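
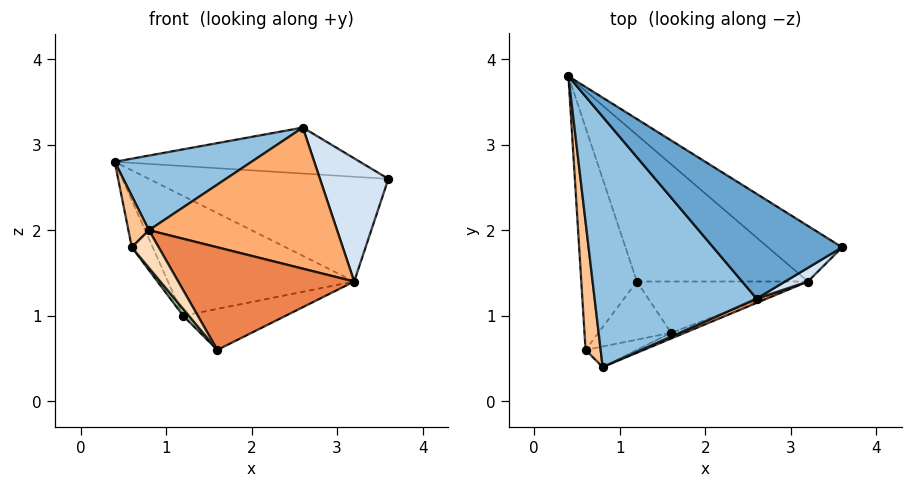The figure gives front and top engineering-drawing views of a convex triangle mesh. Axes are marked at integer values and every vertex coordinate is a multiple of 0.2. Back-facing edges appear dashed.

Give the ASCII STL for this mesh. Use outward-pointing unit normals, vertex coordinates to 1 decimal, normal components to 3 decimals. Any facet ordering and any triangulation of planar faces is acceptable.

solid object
 facet normal 0.295 0.384 0.875
  outer loop
   vertex 2.6 1.2 3.2
   vertex 3.6 1.8 2.6
   vertex 0.4 3.8 2.8
  endloop
 endfacet
 facet normal -0.456 -0.254 0.853
  outer loop
   vertex 2.6 1.2 3.2
   vertex 0.4 3.8 2.8
   vertex 0.8 0.4 2.0
  endloop
 endfacet
 facet normal 0.463 0.783 -0.415
  outer loop
   vertex 3.2 1.4 1.4
   vertex 0.4 3.8 2.8
   vertex 3.6 1.8 2.6
  endloop
 endfacet
 facet normal 0.552 -0.829 0.092
  outer loop
   vertex 3.2 1.4 1.4
   vertex 3.6 1.8 2.6
   vertex 2.6 1.2 3.2
  endloop
 endfacet
 facet normal 0.373 -0.926 -0.051
  outer loop
   vertex 3.2 1.4 1.4
   vertex 0.8 0.4 2.0
   vertex 1.6 0.8 0.6
  endloop
 endfacet
 facet normal 0.390 -0.920 0.028
  outer loop
   vertex 3.2 1.4 1.4
   vertex 2.6 1.2 3.2
   vertex 0.8 0.4 2.0
  endloop
 endfacet
 facet normal -0.793 -0.226 0.566
  outer loop
   vertex 0.6 0.6 1.8
   vertex 0.8 0.4 2.0
   vertex 0.4 3.8 2.8
  endloop
 endfacet
 facet normal -0.371 -0.815 -0.445
  outer loop
   vertex 0.6 0.6 1.8
   vertex 1.6 0.8 0.6
   vertex 0.8 0.4 2.0
  endloop
 endfacet
 facet normal -0.845 0.111 -0.523
  outer loop
   vertex 1.2 1.4 1.0
   vertex 0.6 0.6 1.8
   vertex 0.4 3.8 2.8
  endloop
 endfacet
 facet normal -0.760 -0.076 -0.646
  outer loop
   vertex 1.2 1.4 1.0
   vertex 1.6 0.8 0.6
   vertex 0.6 0.6 1.8
  endloop
 endfacet
 facet normal 0.153 0.625 -0.765
  outer loop
   vertex 1.2 1.4 1.0
   vertex 0.4 3.8 2.8
   vertex 3.2 1.4 1.4
  endloop
 endfacet
 facet normal 0.154 0.617 -0.772
  outer loop
   vertex 1.2 1.4 1.0
   vertex 3.2 1.4 1.4
   vertex 1.6 0.8 0.6
  endloop
 endfacet
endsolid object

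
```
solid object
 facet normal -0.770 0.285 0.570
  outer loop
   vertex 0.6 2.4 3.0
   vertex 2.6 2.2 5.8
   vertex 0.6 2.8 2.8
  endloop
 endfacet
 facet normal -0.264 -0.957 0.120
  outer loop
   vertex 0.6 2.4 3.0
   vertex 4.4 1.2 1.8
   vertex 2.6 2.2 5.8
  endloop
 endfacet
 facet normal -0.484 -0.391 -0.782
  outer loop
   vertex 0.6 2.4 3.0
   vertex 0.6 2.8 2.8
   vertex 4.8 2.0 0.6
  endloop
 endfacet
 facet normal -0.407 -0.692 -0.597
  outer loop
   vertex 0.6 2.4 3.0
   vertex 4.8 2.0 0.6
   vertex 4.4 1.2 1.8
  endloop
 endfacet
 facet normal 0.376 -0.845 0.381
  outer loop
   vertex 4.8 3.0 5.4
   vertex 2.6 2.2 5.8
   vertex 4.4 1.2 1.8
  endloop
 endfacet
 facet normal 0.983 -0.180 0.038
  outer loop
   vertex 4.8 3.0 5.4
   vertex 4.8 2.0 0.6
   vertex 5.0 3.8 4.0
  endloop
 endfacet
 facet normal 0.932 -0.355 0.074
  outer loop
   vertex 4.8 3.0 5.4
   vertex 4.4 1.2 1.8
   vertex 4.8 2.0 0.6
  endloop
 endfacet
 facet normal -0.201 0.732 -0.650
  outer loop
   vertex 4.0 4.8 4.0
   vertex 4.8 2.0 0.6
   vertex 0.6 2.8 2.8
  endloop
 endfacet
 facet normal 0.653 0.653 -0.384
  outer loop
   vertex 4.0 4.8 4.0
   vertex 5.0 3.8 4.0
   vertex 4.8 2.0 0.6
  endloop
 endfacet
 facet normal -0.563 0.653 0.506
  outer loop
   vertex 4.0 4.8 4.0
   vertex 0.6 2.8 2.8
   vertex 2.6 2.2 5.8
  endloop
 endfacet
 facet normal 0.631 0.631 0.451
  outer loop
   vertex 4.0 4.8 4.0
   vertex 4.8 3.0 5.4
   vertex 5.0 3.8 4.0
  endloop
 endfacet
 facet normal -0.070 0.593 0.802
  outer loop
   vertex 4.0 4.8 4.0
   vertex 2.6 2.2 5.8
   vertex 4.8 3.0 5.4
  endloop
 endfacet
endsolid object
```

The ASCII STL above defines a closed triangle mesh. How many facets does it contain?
12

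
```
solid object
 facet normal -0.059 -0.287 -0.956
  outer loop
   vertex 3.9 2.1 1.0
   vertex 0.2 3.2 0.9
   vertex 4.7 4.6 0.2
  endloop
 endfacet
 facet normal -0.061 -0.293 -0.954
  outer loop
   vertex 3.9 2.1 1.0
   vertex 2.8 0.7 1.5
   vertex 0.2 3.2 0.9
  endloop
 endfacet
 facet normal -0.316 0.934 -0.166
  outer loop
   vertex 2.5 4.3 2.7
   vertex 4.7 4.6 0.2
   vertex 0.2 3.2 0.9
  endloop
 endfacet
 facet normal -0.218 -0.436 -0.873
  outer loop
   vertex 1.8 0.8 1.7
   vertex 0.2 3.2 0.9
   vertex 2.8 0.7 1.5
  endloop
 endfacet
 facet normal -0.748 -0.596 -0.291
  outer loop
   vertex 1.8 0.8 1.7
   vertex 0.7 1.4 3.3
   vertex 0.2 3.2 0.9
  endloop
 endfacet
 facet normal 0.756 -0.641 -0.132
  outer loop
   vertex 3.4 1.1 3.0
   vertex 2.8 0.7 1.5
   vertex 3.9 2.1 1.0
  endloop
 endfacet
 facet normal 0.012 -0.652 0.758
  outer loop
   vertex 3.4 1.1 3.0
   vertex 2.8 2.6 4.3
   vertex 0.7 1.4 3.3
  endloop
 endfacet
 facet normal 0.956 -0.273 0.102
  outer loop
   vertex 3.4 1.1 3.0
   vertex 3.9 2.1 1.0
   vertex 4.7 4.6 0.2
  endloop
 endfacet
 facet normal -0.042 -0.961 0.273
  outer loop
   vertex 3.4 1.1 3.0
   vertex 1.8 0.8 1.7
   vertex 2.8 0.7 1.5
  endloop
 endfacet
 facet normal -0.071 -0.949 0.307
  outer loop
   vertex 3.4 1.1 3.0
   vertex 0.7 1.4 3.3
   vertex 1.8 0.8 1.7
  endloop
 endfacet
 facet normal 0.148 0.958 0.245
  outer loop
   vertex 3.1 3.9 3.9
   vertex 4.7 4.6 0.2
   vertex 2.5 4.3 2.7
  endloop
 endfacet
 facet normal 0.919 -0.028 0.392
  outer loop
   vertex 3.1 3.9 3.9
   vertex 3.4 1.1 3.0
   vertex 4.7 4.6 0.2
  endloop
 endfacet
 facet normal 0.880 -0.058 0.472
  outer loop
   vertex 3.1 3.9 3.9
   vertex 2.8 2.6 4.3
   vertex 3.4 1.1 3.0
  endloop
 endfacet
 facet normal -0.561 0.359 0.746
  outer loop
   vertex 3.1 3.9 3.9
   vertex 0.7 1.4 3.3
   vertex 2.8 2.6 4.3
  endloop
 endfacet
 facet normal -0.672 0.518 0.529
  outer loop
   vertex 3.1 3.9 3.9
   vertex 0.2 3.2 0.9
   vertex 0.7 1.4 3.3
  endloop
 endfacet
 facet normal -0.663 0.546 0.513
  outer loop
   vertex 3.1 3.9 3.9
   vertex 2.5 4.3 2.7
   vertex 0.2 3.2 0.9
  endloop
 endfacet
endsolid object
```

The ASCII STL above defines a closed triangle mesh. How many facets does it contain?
16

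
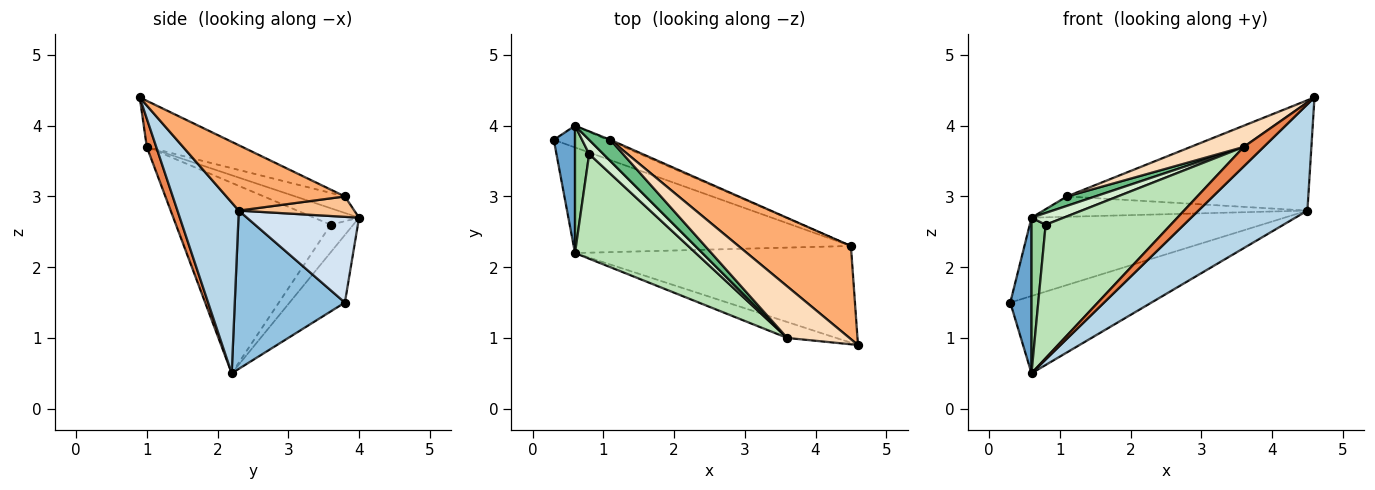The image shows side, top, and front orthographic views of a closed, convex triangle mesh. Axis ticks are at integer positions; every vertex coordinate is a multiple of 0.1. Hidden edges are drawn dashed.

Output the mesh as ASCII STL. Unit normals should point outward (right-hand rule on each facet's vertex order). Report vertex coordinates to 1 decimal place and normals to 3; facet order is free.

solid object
 facet normal -0.896 -0.344 0.281
  outer loop
   vertex 0.6 4.0 2.7
   vertex 0.3 3.8 1.5
   vertex 0.6 2.2 0.5
  endloop
 endfacet
 facet normal 0.418 0.536 -0.733
  outer loop
   vertex 4.5 2.3 2.8
   vertex 0.6 2.2 0.5
   vertex 0.3 3.8 1.5
  endloop
 endfacet
 facet normal 0.384 -0.683 -0.621
  outer loop
   vertex 4.5 2.3 2.8
   vertex 4.6 0.9 4.4
   vertex 0.6 2.2 0.5
  endloop
 endfacet
 facet normal 0.393 0.886 -0.246
  outer loop
   vertex 4.5 2.3 2.8
   vertex 0.3 3.8 1.5
   vertex 0.6 4.0 2.7
  endloop
 endfacet
 facet normal 0.344 -0.727 -0.595
  outer loop
   vertex 3.6 1.0 3.7
   vertex 0.6 2.2 0.5
   vertex 4.6 0.9 4.4
  endloop
 endfacet
 facet normal 0.351 0.715 0.604
  outer loop
   vertex 1.1 3.8 3.0
   vertex 4.6 0.9 4.4
   vertex 4.5 2.3 2.8
  endloop
 endfacet
 facet normal 0.400 0.915 -0.057
  outer loop
   vertex 1.1 3.8 3.0
   vertex 4.5 2.3 2.8
   vertex 0.6 4.0 2.7
  endloop
 endfacet
 facet normal -0.565 -0.314 0.763
  outer loop
   vertex 1.1 3.8 3.0
   vertex 3.6 1.0 3.7
   vertex 4.6 0.9 4.4
  endloop
 endfacet
 facet normal -0.579 -0.331 0.745
  outer loop
   vertex 1.1 3.8 3.0
   vertex 0.6 4.0 2.7
   vertex 3.6 1.0 3.7
  endloop
 endfacet
 facet normal -0.776 -0.488 0.399
  outer loop
   vertex 0.8 3.6 2.6
   vertex 0.6 4.0 2.7
   vertex 0.6 2.2 0.5
  endloop
 endfacet
 facet normal -0.697 -0.564 0.442
  outer loop
   vertex 0.8 3.6 2.6
   vertex 0.6 2.2 0.5
   vertex 3.6 1.0 3.7
  endloop
 endfacet
 facet normal -0.667 -0.477 0.572
  outer loop
   vertex 0.8 3.6 2.6
   vertex 3.6 1.0 3.7
   vertex 0.6 4.0 2.7
  endloop
 endfacet
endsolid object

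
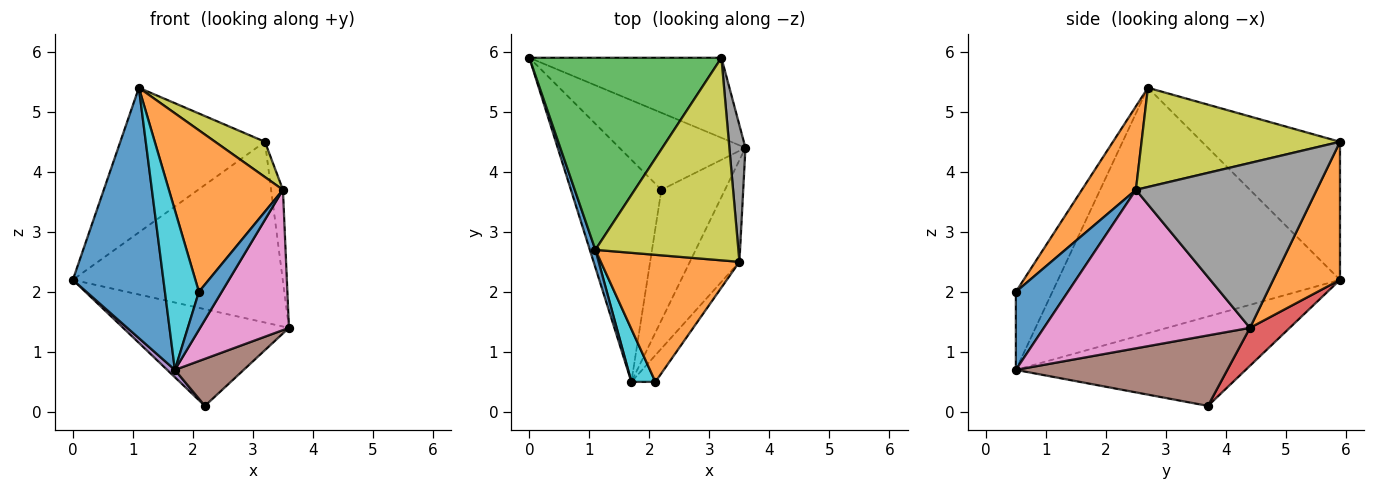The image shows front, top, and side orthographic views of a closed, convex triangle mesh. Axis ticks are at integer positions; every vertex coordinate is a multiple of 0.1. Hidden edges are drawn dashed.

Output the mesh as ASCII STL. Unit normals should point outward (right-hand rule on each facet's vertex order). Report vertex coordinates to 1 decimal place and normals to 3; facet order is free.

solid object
 facet normal -0.952 -0.306 0.022
  outer loop
   vertex 1.1 2.7 5.4
   vertex 0.0 5.9 2.2
   vertex 1.7 0.5 0.7
  endloop
 endfacet
 facet normal 0.279 0.878 -0.389
  outer loop
   vertex 3.2 5.9 4.5
   vertex 3.6 4.4 1.4
   vertex 0.0 5.9 2.2
  endloop
 endfacet
 facet normal -0.498 0.522 0.693
  outer loop
   vertex 3.2 5.9 4.5
   vertex 0.0 5.9 2.2
   vertex 1.1 2.7 5.4
  endloop
 endfacet
 facet normal 0.184 0.769 -0.612
  outer loop
   vertex 2.2 3.7 0.1
   vertex 0.0 5.9 2.2
   vertex 3.6 4.4 1.4
  endloop
 endfacet
 facet normal -0.703 -0.024 -0.711
  outer loop
   vertex 2.2 3.7 0.1
   vertex 1.7 0.5 0.7
   vertex 0.0 5.9 2.2
  endloop
 endfacet
 facet normal 0.722 -0.235 -0.651
  outer loop
   vertex 2.2 3.7 0.1
   vertex 3.6 4.4 1.4
   vertex 1.7 0.5 0.7
  endloop
 endfacet
 facet normal 0.883 -0.380 -0.276
  outer loop
   vertex 3.5 2.5 3.7
   vertex 1.7 0.5 0.7
   vertex 3.6 4.4 1.4
  endloop
 endfacet
 facet normal 0.993 0.065 0.097
  outer loop
   vertex 3.5 2.5 3.7
   vertex 3.6 4.4 1.4
   vertex 3.2 5.9 4.5
  endloop
 endfacet
 facet normal 0.564 -0.142 0.813
  outer loop
   vertex 3.5 2.5 3.7
   vertex 3.2 5.9 4.5
   vertex 1.1 2.7 5.4
  endloop
 endfacet
 facet normal -0.714 -0.664 0.220
  outer loop
   vertex 2.1 0.5 2.0
   vertex 1.1 2.7 5.4
   vertex 1.7 0.5 0.7
  endloop
 endfacet
 facet normal 0.882 -0.387 -0.271
  outer loop
   vertex 2.1 0.5 2.0
   vertex 1.7 0.5 0.7
   vertex 3.5 2.5 3.7
  endloop
 endfacet
 facet normal 0.349 -0.737 0.579
  outer loop
   vertex 2.1 0.5 2.0
   vertex 3.5 2.5 3.7
   vertex 1.1 2.7 5.4
  endloop
 endfacet
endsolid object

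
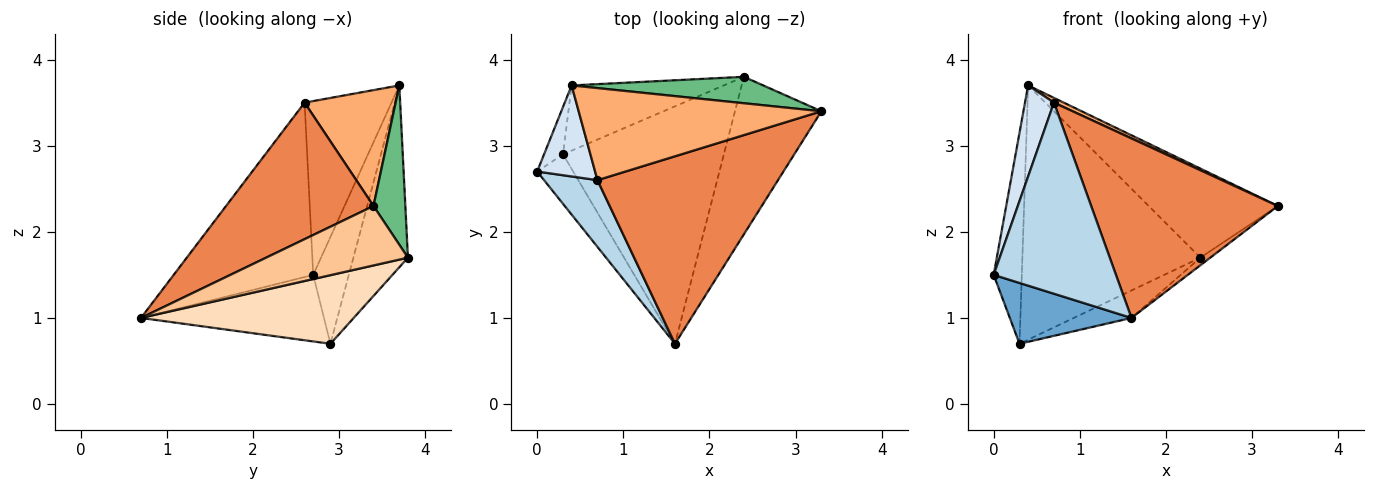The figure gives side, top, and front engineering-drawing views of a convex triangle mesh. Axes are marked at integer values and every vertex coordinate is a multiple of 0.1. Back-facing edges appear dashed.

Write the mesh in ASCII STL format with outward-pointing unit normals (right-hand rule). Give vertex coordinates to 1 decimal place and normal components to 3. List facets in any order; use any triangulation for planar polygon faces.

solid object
 facet normal -0.759 -0.505 -0.411
  outer loop
   vertex 0.3 2.9 0.7
   vertex 1.6 0.7 1.0
   vertex 0.0 2.7 1.5
  endloop
 endfacet
 facet normal -0.777 0.614 -0.138
  outer loop
   vertex 0.3 2.9 0.7
   vertex 0.0 2.7 1.5
   vertex 0.4 3.7 3.7
  endloop
 endfacet
 facet normal -0.733 -0.642 0.224
  outer loop
   vertex 0.7 2.6 3.5
   vertex 0.0 2.7 1.5
   vertex 1.6 0.7 1.0
  endloop
 endfacet
 facet normal -0.905 -0.302 0.302
  outer loop
   vertex 0.7 2.6 3.5
   vertex 0.4 3.7 3.7
   vertex 0.0 2.7 1.5
  endloop
 endfacet
 facet normal 0.479 -0.607 0.634
  outer loop
   vertex 0.7 2.6 3.5
   vertex 1.6 0.7 1.0
   vertex 3.3 3.4 2.3
  endloop
 endfacet
 facet normal 0.430 -0.047 0.901
  outer loop
   vertex 0.7 2.6 3.5
   vertex 3.3 3.4 2.3
   vertex 0.4 3.7 3.7
  endloop
 endfacet
 facet normal 0.566 0.040 -0.823
  outer loop
   vertex 2.4 3.8 1.7
   vertex 3.3 3.4 2.3
   vertex 1.6 0.7 1.0
  endloop
 endfacet
 facet normal 0.390 0.106 -0.915
  outer loop
   vertex 2.4 3.8 1.7
   vertex 1.6 0.7 1.0
   vertex 0.3 2.9 0.7
  endloop
 endfacet
 facet normal 0.230 0.933 0.277
  outer loop
   vertex 2.4 3.8 1.7
   vertex 0.4 3.7 3.7
   vertex 3.3 3.4 2.3
  endloop
 endfacet
 facet normal -0.285 0.929 -0.238
  outer loop
   vertex 2.4 3.8 1.7
   vertex 0.3 2.9 0.7
   vertex 0.4 3.7 3.7
  endloop
 endfacet
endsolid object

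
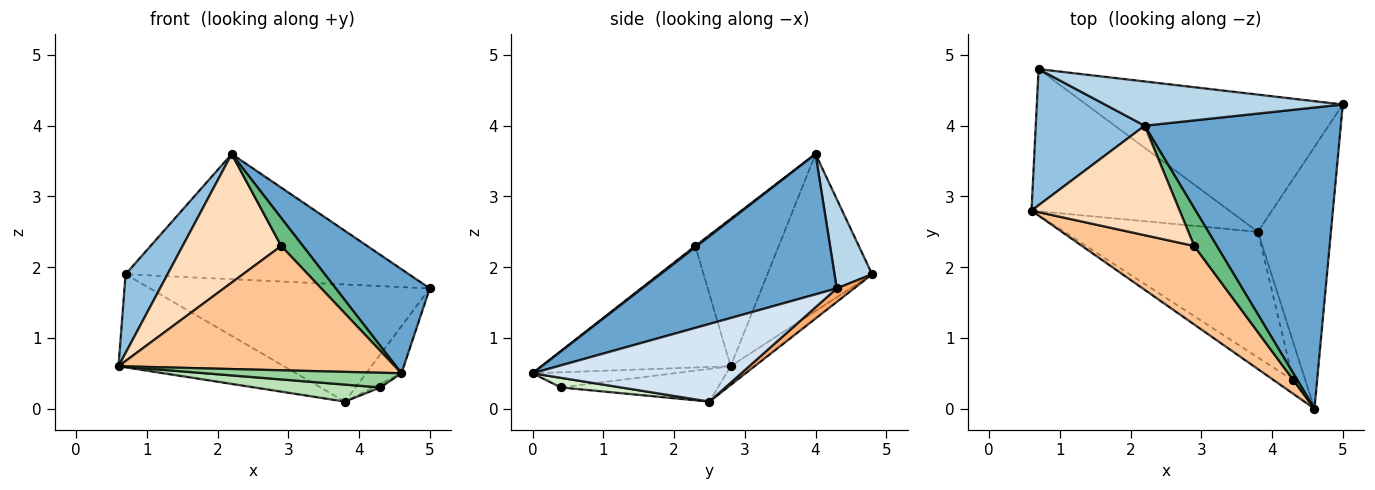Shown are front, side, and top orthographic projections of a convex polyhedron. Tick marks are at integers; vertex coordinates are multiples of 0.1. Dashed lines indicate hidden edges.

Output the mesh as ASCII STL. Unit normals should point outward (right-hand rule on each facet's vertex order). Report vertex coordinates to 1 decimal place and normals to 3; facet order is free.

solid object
 facet normal 0.560 -0.271 0.783
  outer loop
   vertex 2.2 4.0 3.6
   vertex 4.6 0.0 0.5
   vertex 5.0 4.3 1.7
  endloop
 endfacet
 facet normal -0.780 -0.313 0.541
  outer loop
   vertex 0.7 4.8 1.9
   vertex 0.6 2.8 0.6
   vertex 2.2 4.0 3.6
  endloop
 endfacet
 facet normal 0.124 0.936 0.331
  outer loop
   vertex 0.7 4.8 1.9
   vertex 2.2 4.0 3.6
   vertex 5.0 4.3 1.7
  endloop
 endfacet
 facet normal 0.723 0.123 -0.680
  outer loop
   vertex 3.8 2.5 0.1
   vertex 5.0 4.3 1.7
   vertex 4.6 0.0 0.5
  endloop
 endfacet
 facet normal -0.079 0.546 -0.834
  outer loop
   vertex 3.8 2.5 0.1
   vertex 0.6 2.8 0.6
   vertex 0.7 4.8 1.9
  endloop
 endfacet
 facet normal 0.040 0.649 -0.760
  outer loop
   vertex 3.8 2.5 0.1
   vertex 0.7 4.8 1.9
   vertex 5.0 4.3 1.7
  endloop
 endfacet
 facet normal -0.501 -0.732 0.462
  outer loop
   vertex 2.9 2.3 2.3
   vertex 0.6 2.8 0.6
   vertex 4.6 0.0 0.5
  endloop
 endfacet
 facet normal -0.542 -0.640 0.545
  outer loop
   vertex 2.9 2.3 2.3
   vertex 2.2 4.0 3.6
   vertex 0.6 2.8 0.6
  endloop
 endfacet
 facet normal 0.044 -0.595 0.802
  outer loop
   vertex 2.9 2.3 2.3
   vertex 4.6 0.0 0.5
   vertex 2.2 4.0 3.6
  endloop
 endfacet
 facet normal -0.470 -0.651 -0.596
  outer loop
   vertex 4.3 0.4 0.3
   vertex 4.6 0.0 0.5
   vertex 0.6 2.8 0.6
  endloop
 endfacet
 facet normal -0.165 -0.132 -0.977
  outer loop
   vertex 4.3 0.4 0.3
   vertex 0.6 2.8 0.6
   vertex 3.8 2.5 0.1
  endloop
 endfacet
 facet normal 0.619 0.073 -0.782
  outer loop
   vertex 4.3 0.4 0.3
   vertex 3.8 2.5 0.1
   vertex 4.6 0.0 0.5
  endloop
 endfacet
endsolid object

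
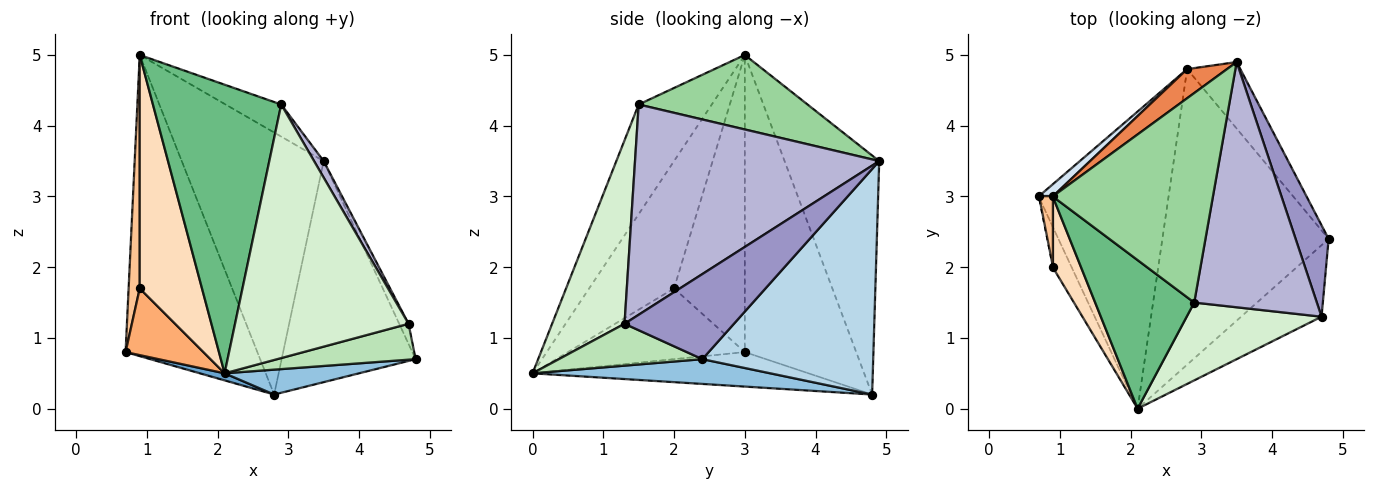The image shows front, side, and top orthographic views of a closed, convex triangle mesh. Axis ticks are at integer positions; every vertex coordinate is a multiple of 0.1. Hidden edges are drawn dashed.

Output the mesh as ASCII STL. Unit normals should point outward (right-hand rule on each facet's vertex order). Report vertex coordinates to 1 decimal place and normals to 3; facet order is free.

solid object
 facet normal -0.256 -0.023 -0.966
  outer loop
   vertex 2.8 4.8 0.2
   vertex 2.1 0.0 0.5
   vertex 0.7 3.0 0.8
  endloop
 endfacet
 facet normal 0.147 -0.083 -0.986
  outer loop
   vertex 2.8 4.8 0.2
   vertex 4.8 2.4 0.7
   vertex 2.1 0.0 0.5
  endloop
 endfacet
 facet normal 0.774 0.607 -0.183
  outer loop
   vertex 2.8 4.8 0.2
   vertex 3.5 4.9 3.5
   vertex 4.8 2.4 0.7
  endloop
 endfacet
 facet normal -0.645 0.763 0.031
  outer loop
   vertex 2.8 4.8 0.2
   vertex 0.7 3.0 0.8
   vertex 0.9 3.0 5.0
  endloop
 endfacet
 facet normal -0.552 0.829 0.092
  outer loop
   vertex 2.8 4.8 0.2
   vertex 0.9 3.0 5.0
   vertex 3.5 4.9 3.5
  endloop
 endfacet
 facet normal -0.889 -0.391 -0.237
  outer loop
   vertex 0.9 2.0 1.7
   vertex 0.7 3.0 0.8
   vertex 2.1 0.0 0.5
  endloop
 endfacet
 facet normal -0.987 -0.155 0.047
  outer loop
   vertex 0.9 2.0 1.7
   vertex 0.9 3.0 5.0
   vertex 0.7 3.0 0.8
  endloop
 endfacet
 facet normal -0.794 -0.582 0.176
  outer loop
   vertex 0.9 2.0 1.7
   vertex 2.1 0.0 0.5
   vertex 0.9 3.0 5.0
  endloop
 endfacet
 facet normal -0.452 -0.793 0.408
  outer loop
   vertex 2.9 1.5 4.3
   vertex 0.9 3.0 5.0
   vertex 2.1 0.0 0.5
  endloop
 endfacet
 facet normal 0.418 0.138 0.898
  outer loop
   vertex 2.9 1.5 4.3
   vertex 3.5 4.9 3.5
   vertex 0.9 3.0 5.0
  endloop
 endfacet
 facet normal 0.422 -0.407 -0.810
  outer loop
   vertex 4.7 1.3 1.2
   vertex 2.1 0.0 0.5
   vertex 4.8 2.4 0.7
  endloop
 endfacet
 facet normal 0.371 -0.888 0.272
  outer loop
   vertex 4.7 1.3 1.2
   vertex 2.9 1.5 4.3
   vertex 2.1 0.0 0.5
  endloop
 endfacet
 facet normal 0.929 0.079 0.361
  outer loop
   vertex 4.7 1.3 1.2
   vertex 4.8 2.4 0.7
   vertex 3.5 4.9 3.5
  endloop
 endfacet
 facet normal 0.863 -0.034 0.503
  outer loop
   vertex 4.7 1.3 1.2
   vertex 3.5 4.9 3.5
   vertex 2.9 1.5 4.3
  endloop
 endfacet
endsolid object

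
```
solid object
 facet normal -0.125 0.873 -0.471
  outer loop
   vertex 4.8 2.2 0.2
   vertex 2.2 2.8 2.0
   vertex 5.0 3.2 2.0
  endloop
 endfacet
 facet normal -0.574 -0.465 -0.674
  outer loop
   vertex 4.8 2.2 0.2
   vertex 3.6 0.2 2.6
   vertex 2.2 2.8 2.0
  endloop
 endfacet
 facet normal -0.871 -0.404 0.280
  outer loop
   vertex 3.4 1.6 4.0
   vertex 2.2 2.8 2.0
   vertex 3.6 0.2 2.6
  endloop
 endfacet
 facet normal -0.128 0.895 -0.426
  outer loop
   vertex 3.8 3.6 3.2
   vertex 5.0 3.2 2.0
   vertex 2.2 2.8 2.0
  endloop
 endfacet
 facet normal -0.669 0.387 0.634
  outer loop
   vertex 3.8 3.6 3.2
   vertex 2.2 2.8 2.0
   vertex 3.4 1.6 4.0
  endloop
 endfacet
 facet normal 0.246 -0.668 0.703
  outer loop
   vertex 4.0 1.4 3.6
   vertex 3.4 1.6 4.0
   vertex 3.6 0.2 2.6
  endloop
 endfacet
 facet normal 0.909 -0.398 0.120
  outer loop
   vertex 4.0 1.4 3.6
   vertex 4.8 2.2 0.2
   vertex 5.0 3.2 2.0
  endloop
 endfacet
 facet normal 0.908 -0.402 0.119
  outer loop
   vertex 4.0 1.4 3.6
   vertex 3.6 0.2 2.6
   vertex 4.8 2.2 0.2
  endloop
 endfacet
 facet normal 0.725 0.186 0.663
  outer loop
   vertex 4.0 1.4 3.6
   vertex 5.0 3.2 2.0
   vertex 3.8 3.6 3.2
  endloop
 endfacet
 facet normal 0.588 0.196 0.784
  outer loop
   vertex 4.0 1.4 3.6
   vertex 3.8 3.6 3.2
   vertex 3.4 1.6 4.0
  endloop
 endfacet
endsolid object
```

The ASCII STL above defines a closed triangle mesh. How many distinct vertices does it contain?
7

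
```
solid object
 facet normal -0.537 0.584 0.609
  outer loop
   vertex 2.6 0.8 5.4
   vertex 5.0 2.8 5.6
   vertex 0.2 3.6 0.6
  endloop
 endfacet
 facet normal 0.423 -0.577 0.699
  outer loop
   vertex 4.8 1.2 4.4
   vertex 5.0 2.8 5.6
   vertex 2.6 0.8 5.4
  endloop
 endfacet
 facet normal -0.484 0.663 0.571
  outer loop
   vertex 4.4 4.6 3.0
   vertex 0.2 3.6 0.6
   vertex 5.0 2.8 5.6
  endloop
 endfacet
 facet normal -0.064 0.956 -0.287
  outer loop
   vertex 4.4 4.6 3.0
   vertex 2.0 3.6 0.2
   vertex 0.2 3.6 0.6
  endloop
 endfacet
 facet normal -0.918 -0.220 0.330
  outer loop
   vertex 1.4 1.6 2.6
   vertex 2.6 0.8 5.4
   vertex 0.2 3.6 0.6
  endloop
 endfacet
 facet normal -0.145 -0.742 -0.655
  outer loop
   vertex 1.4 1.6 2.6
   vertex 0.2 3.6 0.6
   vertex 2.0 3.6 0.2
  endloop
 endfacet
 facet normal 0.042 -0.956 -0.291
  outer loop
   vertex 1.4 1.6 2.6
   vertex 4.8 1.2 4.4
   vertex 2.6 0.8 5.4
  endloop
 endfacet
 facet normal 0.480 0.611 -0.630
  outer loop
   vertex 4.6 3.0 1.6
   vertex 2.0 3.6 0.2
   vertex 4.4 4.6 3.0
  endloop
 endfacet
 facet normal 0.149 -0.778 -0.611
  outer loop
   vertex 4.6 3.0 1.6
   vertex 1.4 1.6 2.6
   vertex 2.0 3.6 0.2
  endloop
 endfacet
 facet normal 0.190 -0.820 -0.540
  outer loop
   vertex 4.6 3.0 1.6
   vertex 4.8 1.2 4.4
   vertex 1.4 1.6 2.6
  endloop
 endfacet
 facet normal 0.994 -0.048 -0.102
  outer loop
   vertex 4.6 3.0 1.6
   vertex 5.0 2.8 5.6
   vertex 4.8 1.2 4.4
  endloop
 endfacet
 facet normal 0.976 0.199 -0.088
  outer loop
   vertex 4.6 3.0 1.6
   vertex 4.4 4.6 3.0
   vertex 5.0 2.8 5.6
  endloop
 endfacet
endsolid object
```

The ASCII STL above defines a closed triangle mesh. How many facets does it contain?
12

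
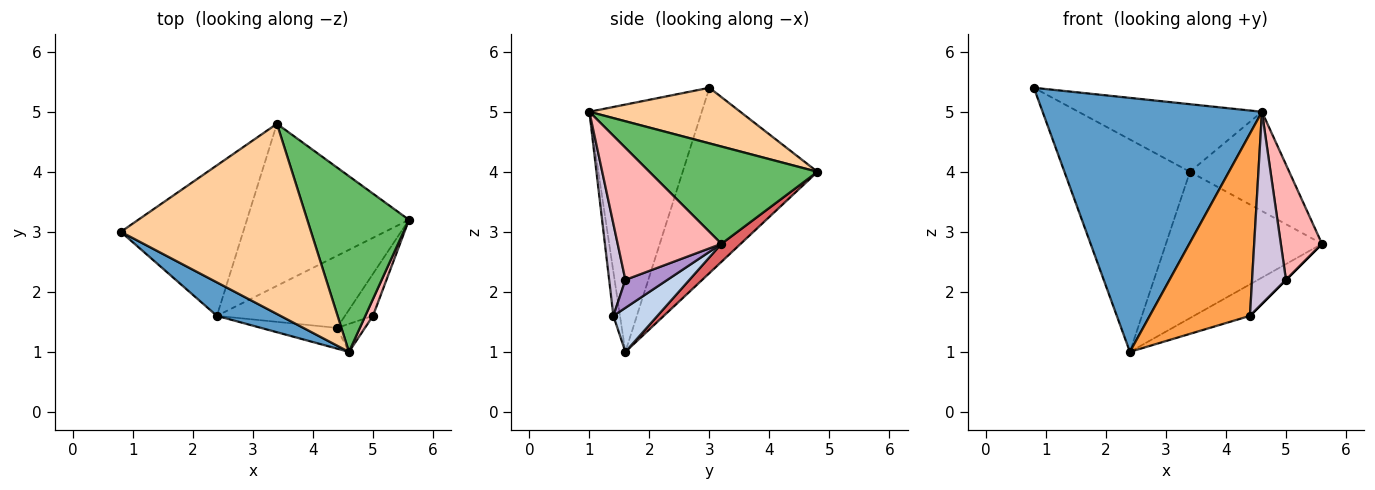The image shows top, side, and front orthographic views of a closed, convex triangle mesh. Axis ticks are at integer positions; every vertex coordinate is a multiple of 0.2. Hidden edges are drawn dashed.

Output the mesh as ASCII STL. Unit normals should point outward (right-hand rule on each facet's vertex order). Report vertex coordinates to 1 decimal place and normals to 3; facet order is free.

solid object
 facet normal -0.453 -0.884 0.117
  outer loop
   vertex 2.4 1.6 1.0
   vertex 4.6 1.0 5.0
   vertex 0.8 3.0 5.4
  endloop
 endfacet
 facet normal 0.300 0.382 -0.874
  outer loop
   vertex 4.4 1.4 1.6
   vertex 2.4 1.6 1.0
   vertex 5.6 3.2 2.8
  endloop
 endfacet
 facet normal -0.065 -0.991 -0.113
  outer loop
   vertex 4.4 1.4 1.6
   vertex 4.6 1.0 5.0
   vertex 2.4 1.6 1.0
  endloop
 endfacet
 facet normal 0.266 0.323 0.908
  outer loop
   vertex 3.4 4.8 4.0
   vertex 0.8 3.0 5.4
   vertex 4.6 1.0 5.0
  endloop
 endfacet
 facet normal 0.640 0.378 0.669
  outer loop
   vertex 3.4 4.8 4.0
   vertex 4.6 1.0 5.0
   vertex 5.6 3.2 2.8
  endloop
 endfacet
 facet normal -0.659 0.614 -0.435
  outer loop
   vertex 3.4 4.8 4.0
   vertex 2.4 1.6 1.0
   vertex 0.8 3.0 5.4
  endloop
 endfacet
 facet normal 0.082 0.668 -0.740
  outer loop
   vertex 3.4 4.8 4.0
   vertex 5.6 3.2 2.8
   vertex 2.4 1.6 1.0
  endloop
 endfacet
 facet normal 0.928 -0.368 0.054
  outer loop
   vertex 5.0 1.6 2.2
   vertex 5.6 3.2 2.8
   vertex 4.6 1.0 5.0
  endloop
 endfacet
 facet normal 0.707 0.000 -0.707
  outer loop
   vertex 5.0 1.6 2.2
   vertex 4.4 1.4 1.6
   vertex 5.6 3.2 2.8
  endloop
 endfacet
 facet normal 0.428 -0.894 -0.130
  outer loop
   vertex 5.0 1.6 2.2
   vertex 4.6 1.0 5.0
   vertex 4.4 1.4 1.6
  endloop
 endfacet
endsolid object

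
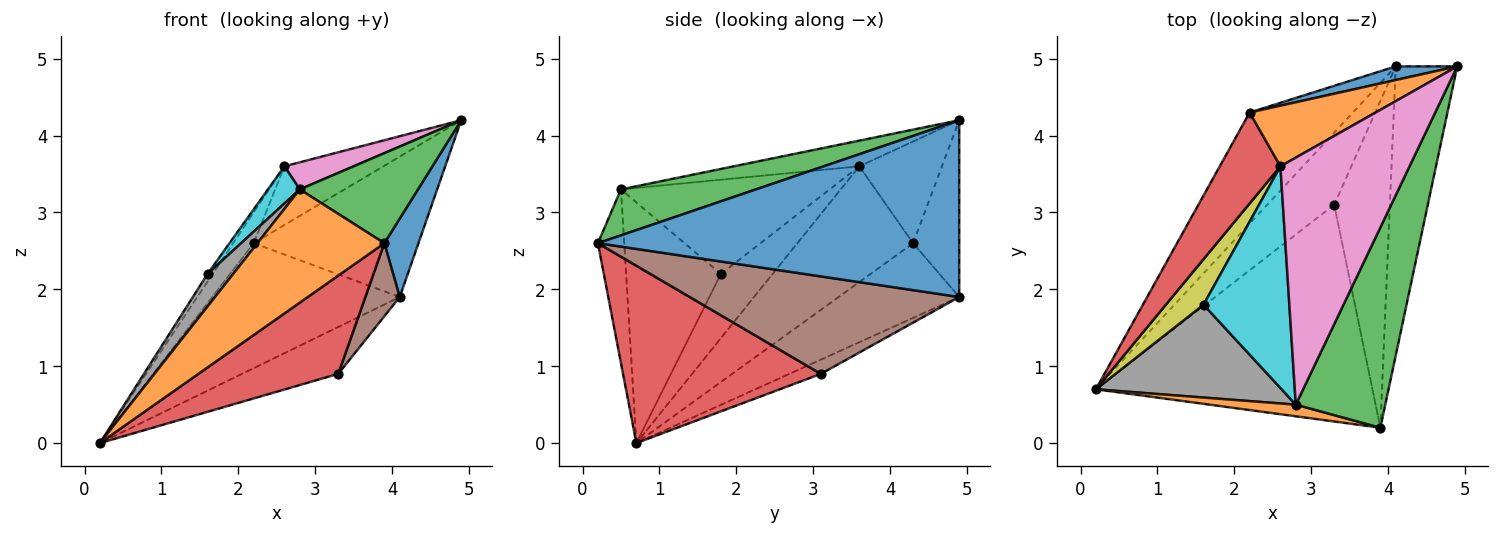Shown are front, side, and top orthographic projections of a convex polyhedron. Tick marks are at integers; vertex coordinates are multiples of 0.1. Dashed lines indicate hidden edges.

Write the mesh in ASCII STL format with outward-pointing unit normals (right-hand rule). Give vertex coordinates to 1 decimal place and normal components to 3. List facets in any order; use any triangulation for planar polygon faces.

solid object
 facet normal 0.941 -0.089 -0.327
  outer loop
   vertex 4.1 4.9 1.9
   vertex 4.9 4.9 4.2
   vertex 3.9 0.2 2.6
  endloop
 endfacet
 facet normal -0.202 -0.974 0.100
  outer loop
   vertex 2.8 0.5 3.3
   vertex 0.2 0.7 0.0
   vertex 3.9 0.2 2.6
  endloop
 endfacet
 facet normal 0.424 -0.371 0.826
  outer loop
   vertex 2.8 0.5 3.3
   vertex 3.9 0.2 2.6
   vertex 4.9 4.9 4.2
  endloop
 endfacet
 facet normal 0.504 -0.357 -0.786
  outer loop
   vertex 3.3 3.1 0.9
   vertex 3.9 0.2 2.6
   vertex 0.2 0.7 0.0
  endloop
 endfacet
 facet normal -0.176 0.537 -0.825
  outer loop
   vertex 3.3 3.1 0.9
   vertex 0.2 0.7 0.0
   vertex 4.1 4.9 1.9
  endloop
 endfacet
 facet normal 0.863 -0.110 -0.492
  outer loop
   vertex 3.3 3.1 0.9
   vertex 4.1 4.9 1.9
   vertex 3.9 0.2 2.6
  endloop
 endfacet
 facet normal -0.194 -0.107 0.975
  outer loop
   vertex 2.6 3.6 3.6
   vertex 2.8 0.5 3.3
   vertex 4.9 4.9 4.2
  endloop
 endfacet
 facet normal -0.774 -0.209 0.597
  outer loop
   vertex 1.6 1.8 2.2
   vertex 0.2 0.7 0.0
   vertex 2.8 0.5 3.3
  endloop
 endfacet
 facet normal -0.859 0.085 0.504
  outer loop
   vertex 1.6 1.8 2.2
   vertex 2.6 3.6 3.6
   vertex 0.2 0.7 0.0
  endloop
 endfacet
 facet normal -0.735 -0.112 0.669
  outer loop
   vertex 1.6 1.8 2.2
   vertex 2.8 0.5 3.3
   vertex 2.6 3.6 3.6
  endloop
 endfacet
 facet normal -0.268 0.959 0.093
  outer loop
   vertex 2.2 4.3 2.6
   vertex 4.9 4.9 4.2
   vertex 4.1 4.9 1.9
  endloop
 endfacet
 facet normal -0.502 0.601 0.622
  outer loop
   vertex 2.2 4.3 2.6
   vertex 2.6 3.6 3.6
   vertex 4.9 4.9 4.2
  endloop
 endfacet
 facet normal -0.433 0.673 -0.599
  outer loop
   vertex 2.2 4.3 2.6
   vertex 4.1 4.9 1.9
   vertex 0.2 0.7 0.0
  endloop
 endfacet
 facet normal -0.875 0.155 0.459
  outer loop
   vertex 2.2 4.3 2.6
   vertex 0.2 0.7 0.0
   vertex 2.6 3.6 3.6
  endloop
 endfacet
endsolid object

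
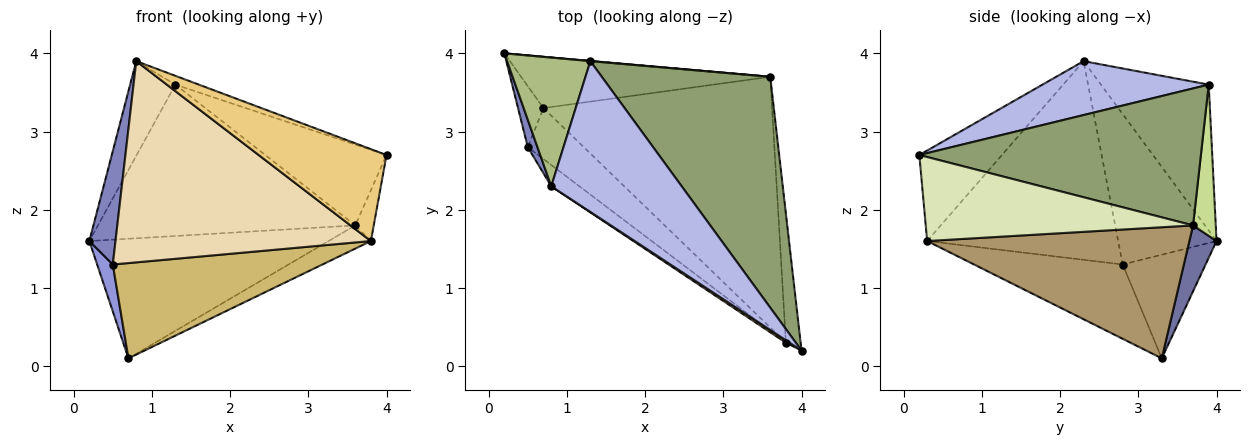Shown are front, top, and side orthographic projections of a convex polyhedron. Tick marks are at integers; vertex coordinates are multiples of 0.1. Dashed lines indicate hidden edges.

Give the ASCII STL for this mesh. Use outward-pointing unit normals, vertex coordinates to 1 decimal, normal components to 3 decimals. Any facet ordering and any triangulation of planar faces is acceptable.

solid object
 facet normal 0.104 0.914 -0.392
  outer loop
   vertex 3.6 3.7 1.8
   vertex 0.7 3.3 0.1
   vertex 0.2 4.0 1.6
  endloop
 endfacet
 facet normal -0.965 -0.257 0.062
  outer loop
   vertex 0.5 2.8 1.3
   vertex 0.8 2.3 3.9
   vertex 0.2 4.0 1.6
  endloop
 endfacet
 facet normal -0.955 -0.180 -0.234
  outer loop
   vertex 0.5 2.8 1.3
   vertex 0.2 4.0 1.6
   vertex 0.7 3.3 0.1
  endloop
 endfacet
 facet normal 0.381 0.054 0.923
  outer loop
   vertex 1.3 3.9 3.6
   vertex 0.8 2.3 3.9
   vertex 4.0 0.2 2.7
  endloop
 endfacet
 facet normal 0.609 0.262 0.749
  outer loop
   vertex 1.3 3.9 3.6
   vertex 4.0 0.2 2.7
   vertex 3.6 3.7 1.8
  endloop
 endfacet
 facet normal -0.816 0.342 0.466
  outer loop
   vertex 1.3 3.9 3.6
   vertex 0.2 4.0 1.6
   vertex 0.8 2.3 3.9
  endloop
 endfacet
 facet normal 0.088 0.996 0.002
  outer loop
   vertex 1.3 3.9 3.6
   vertex 3.6 3.7 1.8
   vertex 0.2 4.0 1.6
  endloop
 endfacet
 facet normal 0.983 0.068 -0.172
  outer loop
   vertex 3.8 0.3 1.6
   vertex 3.6 3.7 1.8
   vertex 4.0 0.2 2.7
  endloop
 endfacet
 facet normal 0.496 0.080 -0.865
  outer loop
   vertex 3.8 0.3 1.6
   vertex 0.7 3.3 0.1
   vertex 3.6 3.7 1.8
  endloop
 endfacet
 facet normal -0.530 -0.748 -0.400
  outer loop
   vertex 3.8 0.3 1.6
   vertex 0.5 2.8 1.3
   vertex 0.7 3.3 0.1
  endloop
 endfacet
 facet normal -0.543 -0.840 0.022
  outer loop
   vertex 3.8 0.3 1.6
   vertex 4.0 0.2 2.7
   vertex 0.8 2.3 3.9
  endloop
 endfacet
 facet normal -0.597 -0.798 -0.085
  outer loop
   vertex 3.8 0.3 1.6
   vertex 0.8 2.3 3.9
   vertex 0.5 2.8 1.3
  endloop
 endfacet
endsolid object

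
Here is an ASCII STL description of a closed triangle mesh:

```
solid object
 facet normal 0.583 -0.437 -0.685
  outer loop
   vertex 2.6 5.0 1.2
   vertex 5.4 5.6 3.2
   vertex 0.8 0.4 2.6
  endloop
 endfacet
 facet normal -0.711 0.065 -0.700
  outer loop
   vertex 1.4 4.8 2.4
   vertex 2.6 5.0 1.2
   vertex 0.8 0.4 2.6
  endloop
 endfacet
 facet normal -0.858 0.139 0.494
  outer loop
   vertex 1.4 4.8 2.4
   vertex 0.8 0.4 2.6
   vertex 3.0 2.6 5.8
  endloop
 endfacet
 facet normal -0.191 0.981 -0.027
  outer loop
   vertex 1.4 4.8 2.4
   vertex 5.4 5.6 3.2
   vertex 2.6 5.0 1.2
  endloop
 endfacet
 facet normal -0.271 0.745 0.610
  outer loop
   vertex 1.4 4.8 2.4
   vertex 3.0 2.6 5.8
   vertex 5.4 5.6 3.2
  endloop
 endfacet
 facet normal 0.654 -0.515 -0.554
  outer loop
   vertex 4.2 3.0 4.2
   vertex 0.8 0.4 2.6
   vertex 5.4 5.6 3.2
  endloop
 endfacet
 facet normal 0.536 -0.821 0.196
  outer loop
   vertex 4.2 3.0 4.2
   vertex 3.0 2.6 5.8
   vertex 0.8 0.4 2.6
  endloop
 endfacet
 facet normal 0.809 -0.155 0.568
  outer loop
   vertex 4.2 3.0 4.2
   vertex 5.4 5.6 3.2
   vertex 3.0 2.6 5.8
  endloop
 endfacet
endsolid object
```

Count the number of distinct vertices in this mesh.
6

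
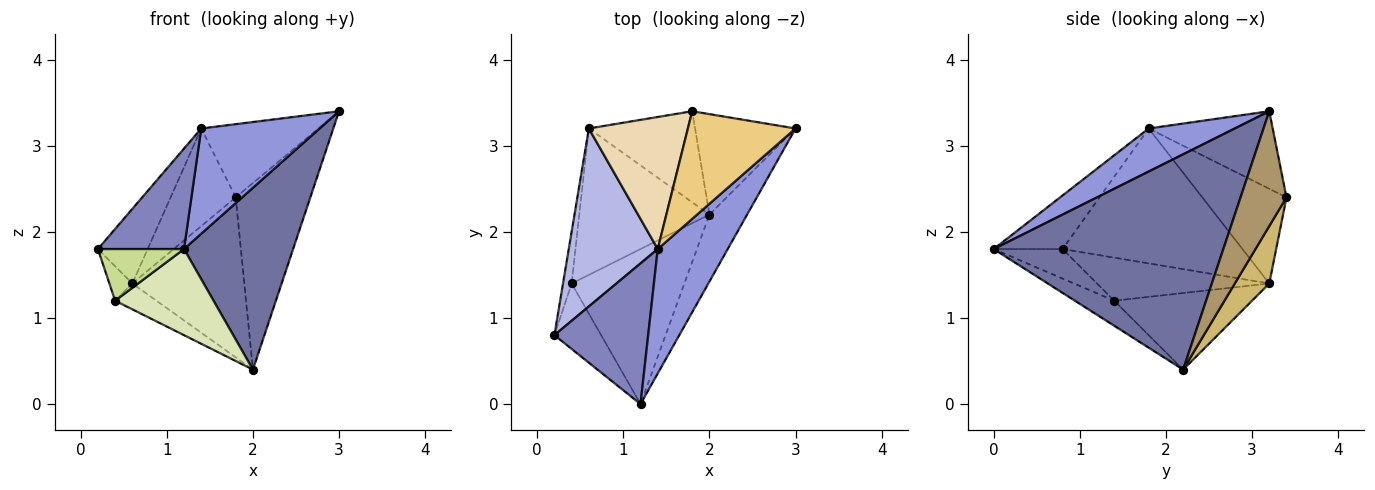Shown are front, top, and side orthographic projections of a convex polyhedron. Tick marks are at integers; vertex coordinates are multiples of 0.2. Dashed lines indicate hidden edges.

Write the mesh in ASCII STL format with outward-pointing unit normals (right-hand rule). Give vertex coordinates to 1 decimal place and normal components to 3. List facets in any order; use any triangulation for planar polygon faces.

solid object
 facet normal 0.892 -0.424 -0.156
  outer loop
   vertex 2.0 2.2 0.4
   vertex 3.0 3.2 3.4
   vertex 1.2 0.0 1.8
  endloop
 endfacet
 facet normal -0.422 -0.527 0.738
  outer loop
   vertex 1.4 1.8 3.2
   vertex 0.2 0.8 1.8
   vertex 1.2 0.0 1.8
  endloop
 endfacet
 facet normal 0.425 -0.585 0.691
  outer loop
   vertex 1.4 1.8 3.2
   vertex 1.2 0.0 1.8
   vertex 3.0 3.2 3.4
  endloop
 endfacet
 facet normal -0.813 0.225 0.536
  outer loop
   vertex 1.4 1.8 3.2
   vertex 0.6 3.2 1.4
   vertex 0.2 0.8 1.8
  endloop
 endfacet
 facet normal -0.972 0.130 -0.194
  outer loop
   vertex 0.4 1.4 1.2
   vertex 0.2 0.8 1.8
   vertex 0.6 3.2 1.4
  endloop
 endfacet
 facet normal -0.501 0.150 -0.852
  outer loop
   vertex 0.4 1.4 1.2
   vertex 0.6 3.2 1.4
   vertex 2.0 2.2 0.4
  endloop
 endfacet
 facet normal -0.444 -0.555 -0.703
  outer loop
   vertex 0.4 1.4 1.2
   vertex 1.2 0.0 1.8
   vertex 0.2 0.8 1.8
  endloop
 endfacet
 facet normal -0.191 -0.477 -0.858
  outer loop
   vertex 0.4 1.4 1.2
   vertex 2.0 2.2 0.4
   vertex 1.2 0.0 1.8
  endloop
 endfacet
 facet normal 0.476 0.774 -0.417
  outer loop
   vertex 1.8 3.4 2.4
   vertex 3.0 3.2 3.4
   vertex 2.0 2.2 0.4
  endloop
 endfacet
 facet normal 0.258 0.840 -0.478
  outer loop
   vertex 1.8 3.4 2.4
   vertex 2.0 2.2 0.4
   vertex 0.6 3.2 1.4
  endloop
 endfacet
 facet normal -0.512 0.483 0.711
  outer loop
   vertex 1.8 3.4 2.4
   vertex 1.4 1.8 3.2
   vertex 3.0 3.2 3.4
  endloop
 endfacet
 facet normal -0.610 0.471 0.637
  outer loop
   vertex 1.8 3.4 2.4
   vertex 0.6 3.2 1.4
   vertex 1.4 1.8 3.2
  endloop
 endfacet
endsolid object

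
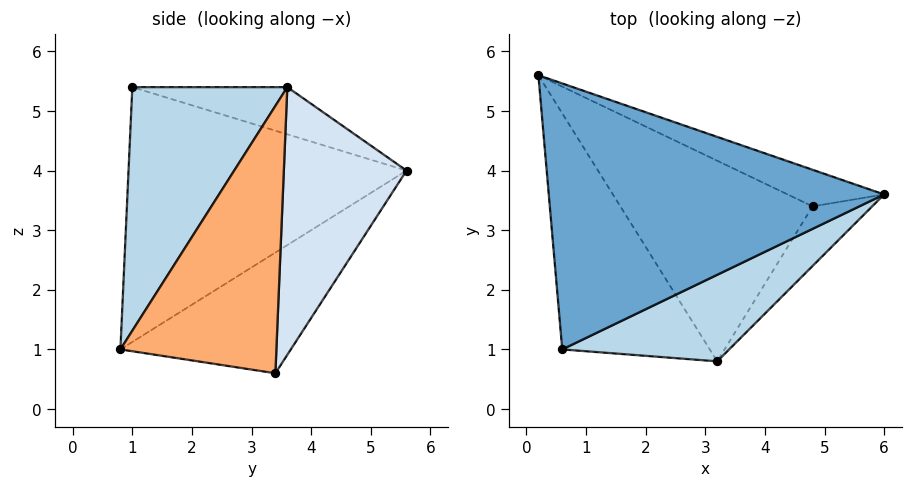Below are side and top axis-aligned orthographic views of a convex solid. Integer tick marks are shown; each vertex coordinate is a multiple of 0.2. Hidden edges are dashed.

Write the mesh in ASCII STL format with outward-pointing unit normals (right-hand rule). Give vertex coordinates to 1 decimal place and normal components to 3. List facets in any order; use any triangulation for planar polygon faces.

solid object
 facet normal -0.134 0.278 0.951
  outer loop
   vertex 0.6 1.0 5.4
   vertex 6.0 3.6 5.4
   vertex 0.2 5.6 4.0
  endloop
 endfacet
 facet normal -0.844 -0.222 -0.489
  outer loop
   vertex 3.2 0.8 1.0
   vertex 0.6 1.0 5.4
   vertex 0.2 5.6 4.0
  endloop
 endfacet
 facet normal 0.416 -0.864 0.285
  outer loop
   vertex 3.2 0.8 1.0
   vertex 6.0 3.6 5.4
   vertex 0.6 1.0 5.4
  endloop
 endfacet
 facet normal 0.350 0.928 -0.126
  outer loop
   vertex 4.8 3.4 0.6
   vertex 0.2 5.6 4.0
   vertex 6.0 3.6 5.4
  endloop
 endfacet
 facet normal -0.522 0.193 -0.831
  outer loop
   vertex 4.8 3.4 0.6
   vertex 3.2 0.8 1.0
   vertex 0.2 5.6 4.0
  endloop
 endfacet
 facet normal 0.824 -0.536 -0.184
  outer loop
   vertex 4.8 3.4 0.6
   vertex 6.0 3.6 5.4
   vertex 3.2 0.8 1.0
  endloop
 endfacet
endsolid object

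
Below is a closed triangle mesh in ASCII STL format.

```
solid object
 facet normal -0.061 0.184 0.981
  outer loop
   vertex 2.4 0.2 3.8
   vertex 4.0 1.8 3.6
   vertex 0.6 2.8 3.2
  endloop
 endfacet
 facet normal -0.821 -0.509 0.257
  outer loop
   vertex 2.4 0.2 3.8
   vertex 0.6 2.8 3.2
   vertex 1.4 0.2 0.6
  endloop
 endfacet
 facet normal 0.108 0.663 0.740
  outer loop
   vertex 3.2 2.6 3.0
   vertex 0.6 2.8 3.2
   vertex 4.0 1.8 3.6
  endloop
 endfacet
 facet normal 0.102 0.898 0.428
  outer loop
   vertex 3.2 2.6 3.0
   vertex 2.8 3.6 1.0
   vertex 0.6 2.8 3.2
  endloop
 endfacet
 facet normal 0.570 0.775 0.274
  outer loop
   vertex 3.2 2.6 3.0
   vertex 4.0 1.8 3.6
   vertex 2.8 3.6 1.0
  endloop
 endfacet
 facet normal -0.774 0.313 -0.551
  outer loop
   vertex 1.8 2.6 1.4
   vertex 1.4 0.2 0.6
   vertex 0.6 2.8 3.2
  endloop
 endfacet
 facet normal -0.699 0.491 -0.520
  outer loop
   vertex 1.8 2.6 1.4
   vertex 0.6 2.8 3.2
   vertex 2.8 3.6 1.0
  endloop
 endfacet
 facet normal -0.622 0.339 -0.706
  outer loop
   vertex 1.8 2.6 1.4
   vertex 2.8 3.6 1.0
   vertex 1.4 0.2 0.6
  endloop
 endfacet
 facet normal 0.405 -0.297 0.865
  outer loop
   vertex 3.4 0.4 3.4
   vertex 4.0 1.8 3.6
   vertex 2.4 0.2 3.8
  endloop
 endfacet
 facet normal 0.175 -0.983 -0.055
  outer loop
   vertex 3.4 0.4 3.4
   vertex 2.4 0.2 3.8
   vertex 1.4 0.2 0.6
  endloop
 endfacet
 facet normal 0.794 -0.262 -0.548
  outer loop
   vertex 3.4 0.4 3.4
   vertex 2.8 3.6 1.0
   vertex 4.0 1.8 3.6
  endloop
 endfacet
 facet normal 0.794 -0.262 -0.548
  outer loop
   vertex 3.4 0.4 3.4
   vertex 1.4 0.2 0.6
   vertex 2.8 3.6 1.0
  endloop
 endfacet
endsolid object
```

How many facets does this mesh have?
12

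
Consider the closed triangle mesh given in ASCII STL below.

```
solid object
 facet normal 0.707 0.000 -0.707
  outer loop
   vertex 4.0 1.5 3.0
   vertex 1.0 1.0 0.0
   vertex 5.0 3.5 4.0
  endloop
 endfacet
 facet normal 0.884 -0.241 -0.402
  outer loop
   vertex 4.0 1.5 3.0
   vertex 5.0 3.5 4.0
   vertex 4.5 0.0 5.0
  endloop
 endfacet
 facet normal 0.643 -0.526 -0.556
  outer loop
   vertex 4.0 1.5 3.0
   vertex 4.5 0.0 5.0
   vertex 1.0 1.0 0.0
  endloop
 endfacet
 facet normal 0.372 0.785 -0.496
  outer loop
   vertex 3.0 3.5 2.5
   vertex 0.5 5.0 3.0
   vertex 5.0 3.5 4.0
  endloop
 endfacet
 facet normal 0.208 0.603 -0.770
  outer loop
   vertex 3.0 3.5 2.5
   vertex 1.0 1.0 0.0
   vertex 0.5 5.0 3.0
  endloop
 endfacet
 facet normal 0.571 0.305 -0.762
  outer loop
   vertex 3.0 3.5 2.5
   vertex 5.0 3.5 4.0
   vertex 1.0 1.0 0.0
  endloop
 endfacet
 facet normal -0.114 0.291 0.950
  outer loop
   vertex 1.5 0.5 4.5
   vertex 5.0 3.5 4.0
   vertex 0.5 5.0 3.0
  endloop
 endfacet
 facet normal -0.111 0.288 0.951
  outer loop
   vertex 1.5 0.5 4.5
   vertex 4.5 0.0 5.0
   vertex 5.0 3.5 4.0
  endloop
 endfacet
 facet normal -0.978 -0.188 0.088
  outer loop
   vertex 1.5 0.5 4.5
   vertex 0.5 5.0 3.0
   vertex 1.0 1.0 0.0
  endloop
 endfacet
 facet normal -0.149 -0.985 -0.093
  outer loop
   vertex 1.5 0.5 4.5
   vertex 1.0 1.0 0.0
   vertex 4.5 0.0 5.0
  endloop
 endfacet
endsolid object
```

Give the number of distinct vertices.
7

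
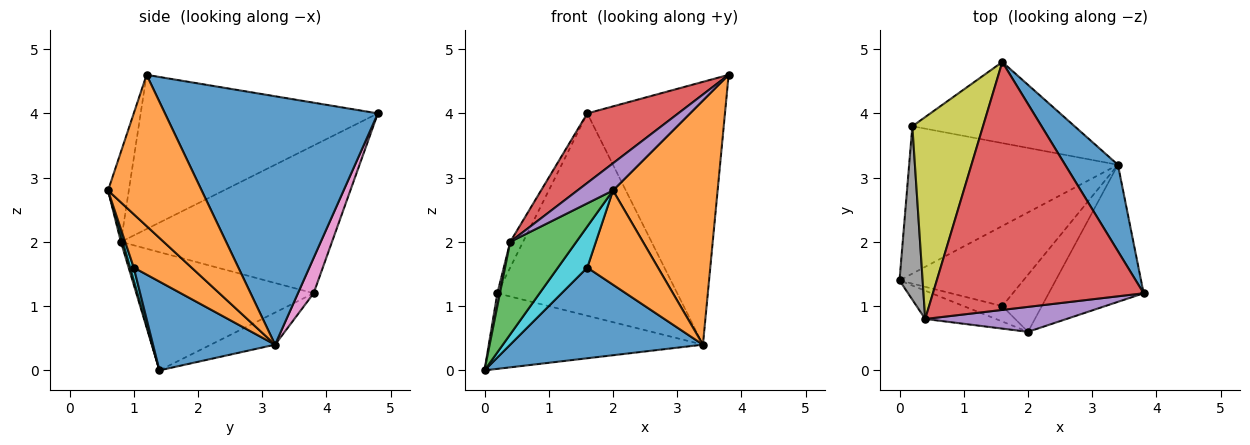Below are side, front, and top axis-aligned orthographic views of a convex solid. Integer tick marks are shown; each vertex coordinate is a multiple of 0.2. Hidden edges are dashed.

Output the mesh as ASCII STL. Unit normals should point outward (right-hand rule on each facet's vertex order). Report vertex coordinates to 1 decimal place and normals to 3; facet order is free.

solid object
 facet normal 0.827 0.534 0.176
  outer loop
   vertex 3.4 3.2 0.4
   vertex 1.6 4.8 4.0
   vertex 3.8 1.2 4.6
  endloop
 endfacet
 facet normal 0.615 -0.687 -0.386
  outer loop
   vertex 3.4 3.2 0.4
   vertex 3.8 1.2 4.6
   vertex 2.0 0.6 2.8
  endloop
 endfacet
 facet normal 0.027 -0.956 -0.292
  outer loop
   vertex 0.4 0.8 2.0
   vertex 0.0 1.4 0.0
   vertex 2.0 0.6 2.8
  endloop
 endfacet
 facet normal -0.576 -0.221 0.787
  outer loop
   vertex 0.4 0.8 2.0
   vertex 3.8 1.2 4.6
   vertex 1.6 4.8 4.0
  endloop
 endfacet
 facet normal -0.395 -0.677 0.621
  outer loop
   vertex 0.4 0.8 2.0
   vertex 2.0 0.6 2.8
   vertex 3.8 1.2 4.6
  endloop
 endfacet
 facet normal -0.136 0.452 -0.882
  outer loop
   vertex 0.2 3.8 1.2
   vertex 3.4 3.2 0.4
   vertex 0.0 1.4 0.0
  endloop
 endfacet
 facet normal 0.081 0.925 -0.371
  outer loop
   vertex 0.2 3.8 1.2
   vertex 1.6 4.8 4.0
   vertex 3.4 3.2 0.4
  endloop
 endfacet
 facet normal -0.981 -0.014 0.192
  outer loop
   vertex 0.2 3.8 1.2
   vertex 0.0 1.4 0.0
   vertex 0.4 0.8 2.0
  endloop
 endfacet
 facet normal -0.901 0.055 0.431
  outer loop
   vertex 0.2 3.8 1.2
   vertex 0.4 0.8 2.0
   vertex 1.6 4.8 4.0
  endloop
 endfacet
 facet normal 0.116 -0.930 -0.349
  outer loop
   vertex 1.6 1.0 1.6
   vertex 2.0 0.6 2.8
   vertex 0.0 1.4 0.0
  endloop
 endfacet
 facet normal 0.429 -0.677 -0.598
  outer loop
   vertex 1.6 1.0 1.6
   vertex 0.0 1.4 0.0
   vertex 3.4 3.2 0.4
  endloop
 endfacet
 facet normal 0.573 -0.701 -0.425
  outer loop
   vertex 1.6 1.0 1.6
   vertex 3.4 3.2 0.4
   vertex 2.0 0.6 2.8
  endloop
 endfacet
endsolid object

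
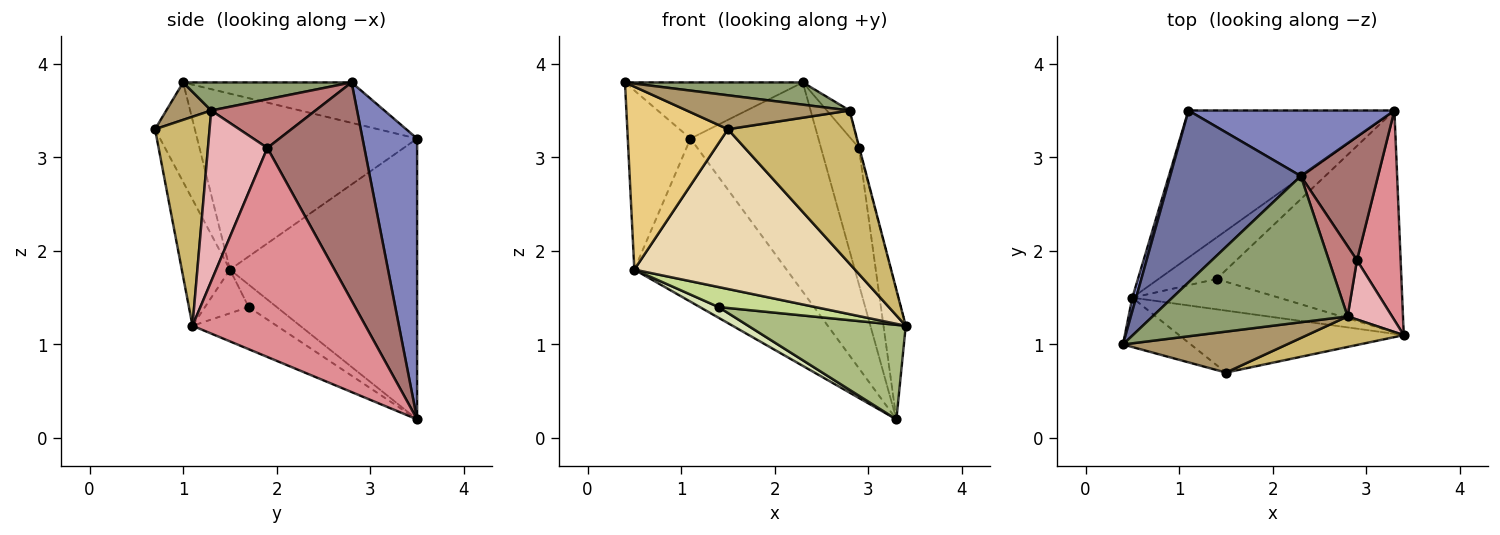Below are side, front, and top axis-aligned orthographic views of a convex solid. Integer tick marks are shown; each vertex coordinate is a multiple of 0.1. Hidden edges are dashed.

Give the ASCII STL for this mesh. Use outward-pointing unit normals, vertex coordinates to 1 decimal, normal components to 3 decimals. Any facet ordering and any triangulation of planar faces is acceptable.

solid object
 facet normal -0.282 0.298 0.912
  outer loop
   vertex 1.1 3.5 3.2
   vertex 0.4 1.0 3.8
   vertex 2.3 2.8 3.8
  endloop
 endfacet
 facet normal 0.377 0.884 0.277
  outer loop
   vertex 1.1 3.5 3.2
   vertex 2.3 2.8 3.8
   vertex 3.3 3.5 0.2
  endloop
 endfacet
 facet normal -0.961 0.274 0.020
  outer loop
   vertex 0.5 1.5 1.8
   vertex 0.4 1.0 3.8
   vertex 1.1 3.5 3.2
  endloop
 endfacet
 facet normal -0.674 0.548 -0.494
  outer loop
   vertex 0.5 1.5 1.8
   vertex 1.1 3.5 3.2
   vertex 3.3 3.5 0.2
  endloop
 endfacet
 facet normal 0.141 -0.149 0.979
  outer loop
   vertex 2.8 1.3 3.5
   vertex 2.3 2.8 3.8
   vertex 0.4 1.0 3.8
  endloop
 endfacet
 facet normal -0.205 -0.384 -0.900
  outer loop
   vertex 1.4 1.7 1.4
   vertex 3.3 3.5 0.2
   vertex 3.4 1.1 1.2
  endloop
 endfacet
 facet normal -0.241 -0.534 -0.810
  outer loop
   vertex 1.4 1.7 1.4
   vertex 3.4 1.1 1.2
   vertex 0.5 1.5 1.8
  endloop
 endfacet
 facet normal -0.351 -0.234 -0.907
  outer loop
   vertex 1.4 1.7 1.4
   vertex 0.5 1.5 1.8
   vertex 3.3 3.5 0.2
  endloop
 endfacet
 facet normal 0.173 -0.628 0.758
  outer loop
   vertex 1.5 0.7 3.3
   vertex 2.8 1.3 3.5
   vertex 0.4 1.0 3.8
  endloop
 endfacet
 facet normal 0.389 -0.903 0.180
  outer loop
   vertex 1.5 0.7 3.3
   vertex 3.4 1.1 1.2
   vertex 2.8 1.3 3.5
  endloop
 endfacet
 facet normal -0.357 -0.902 -0.243
  outer loop
   vertex 1.5 0.7 3.3
   vertex 0.4 1.0 3.8
   vertex 0.5 1.5 1.8
  endloop
 endfacet
 facet normal -0.199 -0.914 -0.354
  outer loop
   vertex 1.5 0.7 3.3
   vertex 0.5 1.5 1.8
   vertex 3.4 1.1 1.2
  endloop
 endfacet
 facet normal 0.884 0.346 0.313
  outer loop
   vertex 2.9 1.9 3.1
   vertex 3.3 3.5 0.2
   vertex 2.3 2.8 3.8
  endloop
 endfacet
 facet normal 0.851 0.186 0.491
  outer loop
   vertex 2.9 1.9 3.1
   vertex 2.3 2.8 3.8
   vertex 2.8 1.3 3.5
  endloop
 endfacet
 facet normal 0.971 0.125 0.203
  outer loop
   vertex 2.9 1.9 3.1
   vertex 3.4 1.1 1.2
   vertex 3.3 3.5 0.2
  endloop
 endfacet
 facet normal 0.968 0.007 0.252
  outer loop
   vertex 2.9 1.9 3.1
   vertex 2.8 1.3 3.5
   vertex 3.4 1.1 1.2
  endloop
 endfacet
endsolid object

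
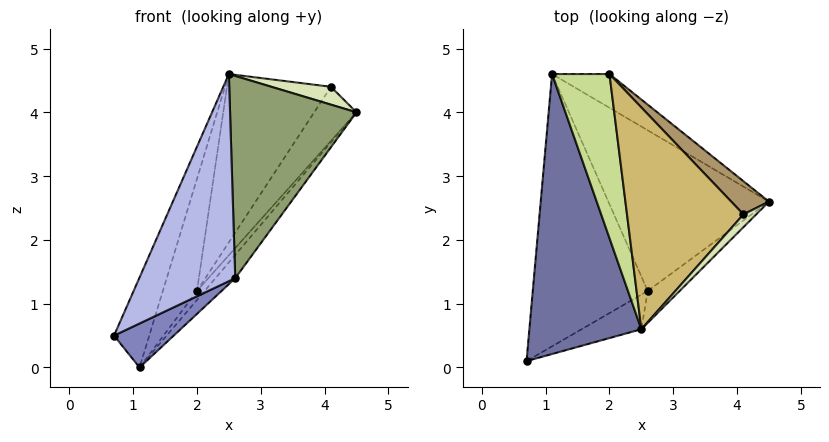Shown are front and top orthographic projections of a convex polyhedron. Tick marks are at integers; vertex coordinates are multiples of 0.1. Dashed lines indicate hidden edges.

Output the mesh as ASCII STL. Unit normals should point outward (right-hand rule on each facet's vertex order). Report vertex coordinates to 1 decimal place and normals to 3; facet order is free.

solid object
 facet normal -0.914 0.124 0.386
  outer loop
   vertex 2.5 0.6 4.6
   vertex 1.1 4.6 0.0
   vertex 0.7 0.1 0.5
  endloop
 endfacet
 facet normal 0.489 -0.139 -0.861
  outer loop
   vertex 2.6 1.2 1.4
   vertex 0.7 0.1 0.5
   vertex 1.1 4.6 0.0
  endloop
 endfacet
 facet normal 0.781 0.090 -0.619
  outer loop
   vertex 2.6 1.2 1.4
   vertex 1.1 4.6 0.0
   vertex 4.5 2.6 4.0
  endloop
 endfacet
 facet normal 0.544 -0.827 -0.138
  outer loop
   vertex 2.6 1.2 1.4
   vertex 2.5 0.6 4.6
   vertex 0.7 0.1 0.5
  endloop
 endfacet
 facet normal 0.685 -0.719 -0.113
  outer loop
   vertex 2.6 1.2 1.4
   vertex 4.5 2.6 4.0
   vertex 2.5 0.6 4.6
  endloop
 endfacet
 facet normal 0.790 0.158 -0.592
  outer loop
   vertex 2.0 4.6 1.2
   vertex 4.5 2.6 4.0
   vertex 1.1 4.6 0.0
  endloop
 endfacet
 facet normal -0.740 0.379 0.555
  outer loop
   vertex 2.0 4.6 1.2
   vertex 1.1 4.6 0.0
   vertex 2.5 0.6 4.6
  endloop
 endfacet
 facet normal 0.703 -0.579 0.413
  outer loop
   vertex 4.1 2.4 4.4
   vertex 2.5 0.6 4.6
   vertex 4.5 2.6 4.0
  endloop
 endfacet
 facet normal 0.096 0.849 0.520
  outer loop
   vertex 4.1 2.4 4.4
   vertex 4.5 2.6 4.0
   vertex 2.0 4.6 1.2
  endloop
 endfacet
 facet normal -0.502 0.523 0.689
  outer loop
   vertex 4.1 2.4 4.4
   vertex 2.0 4.6 1.2
   vertex 2.5 0.6 4.6
  endloop
 endfacet
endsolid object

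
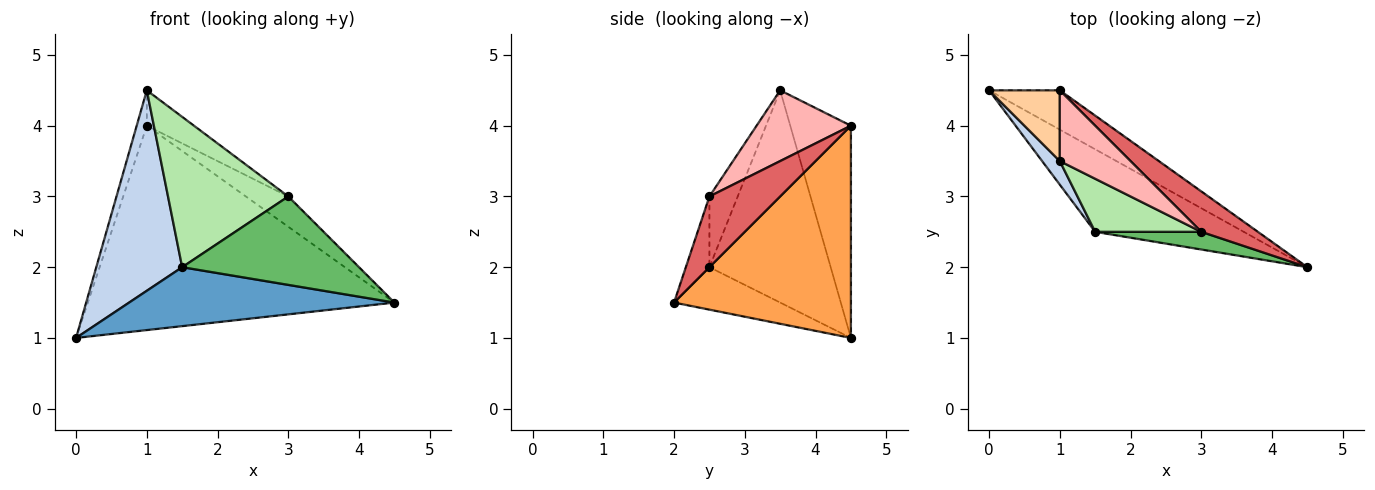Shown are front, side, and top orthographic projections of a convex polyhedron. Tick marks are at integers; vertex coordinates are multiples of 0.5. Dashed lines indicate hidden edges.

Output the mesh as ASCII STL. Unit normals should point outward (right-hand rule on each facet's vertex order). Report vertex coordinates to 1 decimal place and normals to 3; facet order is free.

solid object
 facet normal -0.226 -0.566 -0.793
  outer loop
   vertex 1.5 2.5 2.0
   vertex 0.0 4.5 1.0
   vertex 4.5 2.0 1.5
  endloop
 endfacet
 facet normal -0.814 -0.577 0.068
  outer loop
   vertex 1.5 2.5 2.0
   vertex 1.0 3.5 4.5
   vertex 0.0 4.5 1.0
  endloop
 endfacet
 facet normal 0.493 0.854 -0.164
  outer loop
   vertex 1.0 4.5 4.0
   vertex 4.5 2.0 1.5
   vertex 0.0 4.5 1.0
  endloop
 endfacet
 facet normal -0.937 0.156 0.312
  outer loop
   vertex 1.0 4.5 4.0
   vertex 0.0 4.5 1.0
   vertex 1.0 3.5 4.5
  endloop
 endfacet
 facet normal -0.130 -0.972 0.194
  outer loop
   vertex 3.0 2.5 3.0
   vertex 1.5 2.5 2.0
   vertex 4.5 2.0 1.5
  endloop
 endfacet
 facet normal -0.217 -0.921 0.325
  outer loop
   vertex 3.0 2.5 3.0
   vertex 1.0 3.5 4.5
   vertex 1.5 2.5 2.0
  endloop
 endfacet
 facet normal 0.707 0.424 0.566
  outer loop
   vertex 3.0 2.5 3.0
   vertex 4.5 2.0 1.5
   vertex 1.0 4.5 4.0
  endloop
 endfacet
 facet normal 0.667 0.333 0.667
  outer loop
   vertex 3.0 2.5 3.0
   vertex 1.0 4.5 4.0
   vertex 1.0 3.5 4.5
  endloop
 endfacet
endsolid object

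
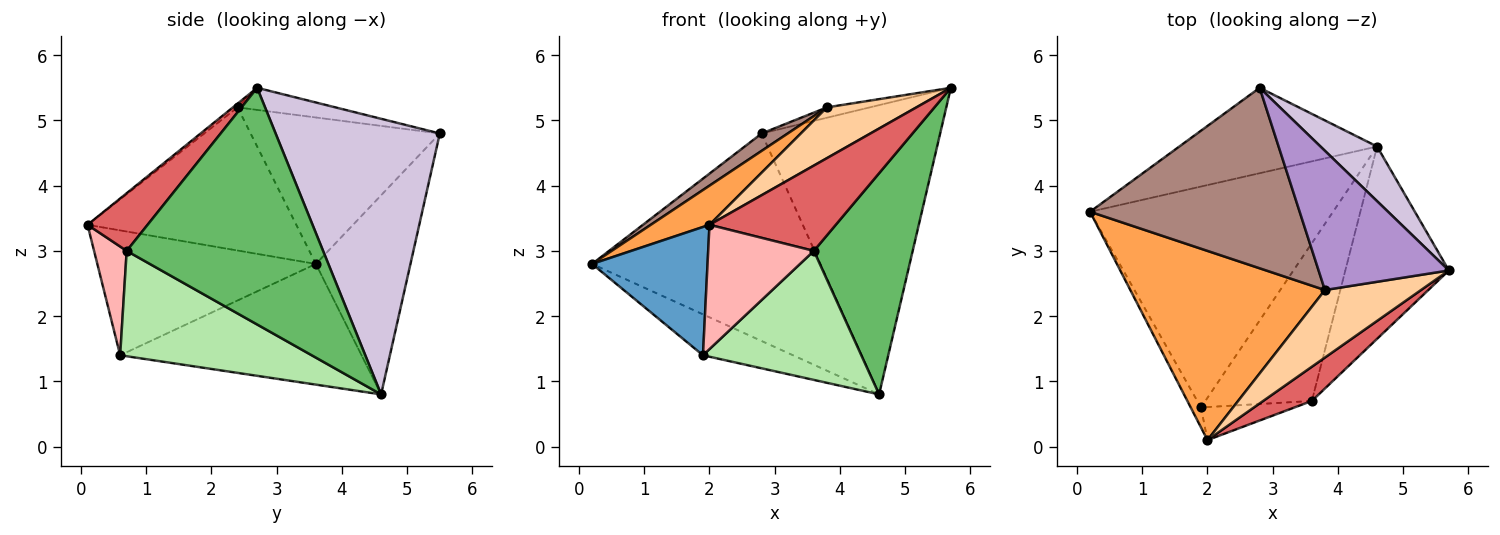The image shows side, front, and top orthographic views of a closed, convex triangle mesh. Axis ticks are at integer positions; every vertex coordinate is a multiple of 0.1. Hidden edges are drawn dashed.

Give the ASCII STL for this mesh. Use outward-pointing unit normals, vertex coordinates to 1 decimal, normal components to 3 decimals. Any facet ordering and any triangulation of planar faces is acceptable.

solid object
 facet normal -0.882 -0.466 -0.072
  outer loop
   vertex 1.9 0.6 1.4
   vertex 2.0 0.1 3.4
   vertex 0.2 3.6 2.8
  endloop
 endfacet
 facet normal -0.439 0.164 -0.884
  outer loop
   vertex 1.9 0.6 1.4
   vertex 0.2 3.6 2.8
   vertex 4.6 4.6 0.8
  endloop
 endfacet
 facet normal -0.585 -0.164 0.795
  outer loop
   vertex 3.8 2.4 5.2
   vertex 0.2 3.6 2.8
   vertex 2.0 0.1 3.4
  endloop
 endfacet
 facet normal -0.031 -0.601 0.799
  outer loop
   vertex 3.8 2.4 5.2
   vertex 2.0 0.1 3.4
   vertex 5.7 2.7 5.5
  endloop
 endfacet
 facet normal 0.832 -0.419 -0.364
  outer loop
   vertex 3.6 0.7 3.0
   vertex 4.6 4.6 0.8
   vertex 5.7 2.7 5.5
  endloop
 endfacet
 facet normal 0.608 -0.503 -0.615
  outer loop
   vertex 3.6 0.7 3.0
   vertex 1.9 0.6 1.4
   vertex 4.6 4.6 0.8
  endloop
 endfacet
 facet normal 0.404 -0.849 0.340
  outer loop
   vertex 3.6 0.7 3.0
   vertex 5.7 2.7 5.5
   vertex 2.0 0.1 3.4
  endloop
 endfacet
 facet normal 0.286 -0.926 -0.246
  outer loop
   vertex 3.6 0.7 3.0
   vertex 2.0 0.1 3.4
   vertex 1.9 0.6 1.4
  endloop
 endfacet
 facet normal -0.167 0.073 0.983
  outer loop
   vertex 2.8 5.5 4.8
   vertex 3.8 2.4 5.2
   vertex 5.7 2.7 5.5
  endloop
 endfacet
 facet normal 0.671 0.729 0.138
  outer loop
   vertex 2.8 5.5 4.8
   vertex 5.7 2.7 5.5
   vertex 4.6 4.6 0.8
  endloop
 endfacet
 facet normal -0.571 -0.079 0.817
  outer loop
   vertex 2.8 5.5 4.8
   vertex 0.2 3.6 2.8
   vertex 3.8 2.4 5.2
  endloop
 endfacet
 facet normal -0.358 0.864 -0.355
  outer loop
   vertex 2.8 5.5 4.8
   vertex 4.6 4.6 0.8
   vertex 0.2 3.6 2.8
  endloop
 endfacet
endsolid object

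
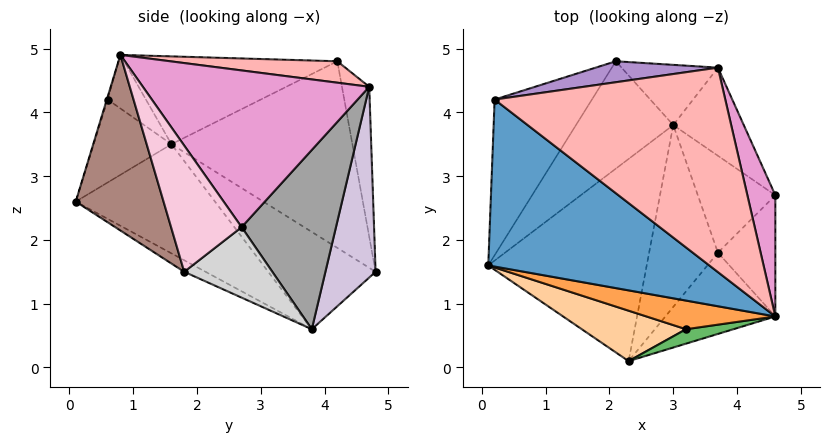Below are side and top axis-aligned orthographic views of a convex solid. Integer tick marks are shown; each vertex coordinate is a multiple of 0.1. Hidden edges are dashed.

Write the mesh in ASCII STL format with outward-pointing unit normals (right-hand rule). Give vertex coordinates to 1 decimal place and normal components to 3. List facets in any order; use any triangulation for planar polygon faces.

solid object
 facet normal -0.337 -0.411 0.847
  outer loop
   vertex 0.2 4.2 4.8
   vertex 0.1 1.6 3.5
   vertex 4.6 0.8 4.9
  endloop
 endfacet
 facet normal -0.857 0.256 -0.447
  outer loop
   vertex 0.2 4.2 4.8
   vertex 2.1 4.8 1.5
   vertex 0.1 1.6 3.5
  endloop
 endfacet
 facet normal -0.337 -0.478 0.811
  outer loop
   vertex 3.2 0.6 4.2
   vertex 4.6 0.8 4.9
   vertex 0.1 1.6 3.5
  endloop
 endfacet
 facet normal -0.365 -0.810 0.458
  outer loop
   vertex 3.2 0.6 4.2
   vertex 0.1 1.6 3.5
   vertex 2.3 0.1 2.6
  endloop
 endfacet
 facet normal -0.018 -0.951 0.307
  outer loop
   vertex 3.2 0.6 4.2
   vertex 2.3 0.1 2.6
   vertex 4.6 0.8 4.9
  endloop
 endfacet
 facet normal -0.707 0.000 -0.707
  outer loop
   vertex 3.0 3.8 0.6
   vertex 0.1 1.6 3.5
   vertex 2.1 4.8 1.5
  endloop
 endfacet
 facet normal -0.537 -0.320 -0.780
  outer loop
   vertex 3.0 3.8 0.6
   vertex 2.3 0.1 2.6
   vertex 0.1 1.6 3.5
  endloop
 endfacet
 facet normal 0.091 0.147 0.985
  outer loop
   vertex 3.7 4.7 4.4
   vertex 0.2 4.2 4.8
   vertex 4.6 0.8 4.9
  endloop
 endfacet
 facet normal -0.129 0.986 0.105
  outer loop
   vertex 3.7 4.7 4.4
   vertex 2.1 4.8 1.5
   vertex 0.2 4.2 4.8
  endloop
 endfacet
 facet normal 0.569 0.771 -0.287
  outer loop
   vertex 3.7 4.7 4.4
   vertex 3.0 3.8 0.6
   vertex 2.1 4.8 1.5
  endloop
 endfacet
 facet normal 0.587 -0.721 -0.368
  outer loop
   vertex 3.7 1.8 1.5
   vertex 4.6 0.8 4.9
   vertex 2.3 0.1 2.6
  endloop
 endfacet
 facet normal -0.148 -0.448 -0.881
  outer loop
   vertex 3.7 1.8 1.5
   vertex 2.3 0.1 2.6
   vertex 3.0 3.8 0.6
  endloop
 endfacet
 facet normal 0.955 0.242 0.170
  outer loop
   vertex 4.6 2.7 2.2
   vertex 3.7 4.7 4.4
   vertex 4.6 0.8 4.9
  endloop
 endfacet
 facet normal 0.785 -0.507 -0.357
  outer loop
   vertex 4.6 2.7 2.2
   vertex 4.6 0.8 4.9
   vertex 3.7 1.8 1.5
  endloop
 endfacet
 facet normal 0.719 0.635 -0.283
  outer loop
   vertex 4.6 2.7 2.2
   vertex 3.0 3.8 0.6
   vertex 3.7 4.7 4.4
  endloop
 endfacet
 facet normal 0.670 -0.097 -0.736
  outer loop
   vertex 4.6 2.7 2.2
   vertex 3.7 1.8 1.5
   vertex 3.0 3.8 0.6
  endloop
 endfacet
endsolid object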